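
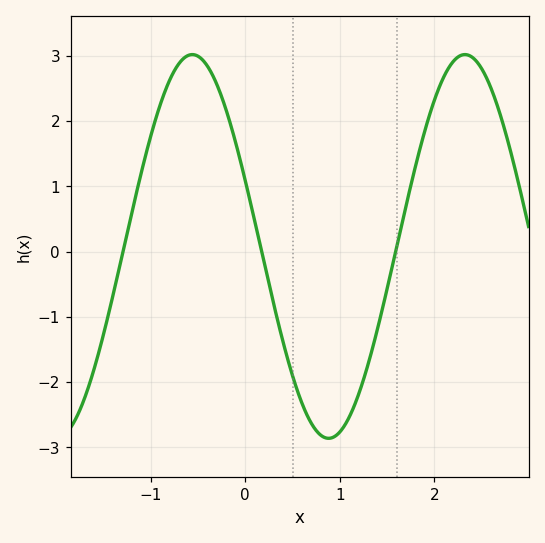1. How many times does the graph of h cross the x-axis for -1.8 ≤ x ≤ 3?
3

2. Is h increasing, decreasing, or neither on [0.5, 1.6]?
neither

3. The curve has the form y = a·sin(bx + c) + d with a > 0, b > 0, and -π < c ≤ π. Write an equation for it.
y = 2.94sin(2.18x + 2.79) + 0.08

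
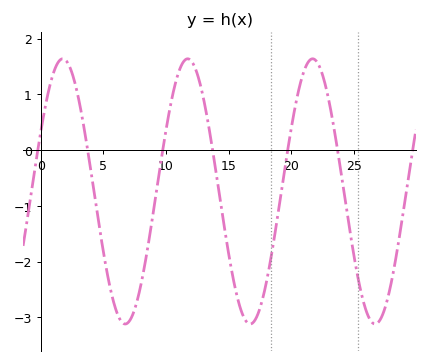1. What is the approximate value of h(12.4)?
1.44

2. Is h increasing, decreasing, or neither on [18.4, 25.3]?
neither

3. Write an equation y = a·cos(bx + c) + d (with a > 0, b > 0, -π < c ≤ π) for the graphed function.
y = 2.38cos(0.63x - 1.11) - 0.74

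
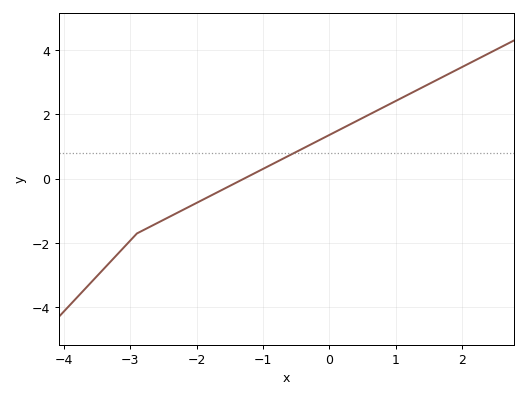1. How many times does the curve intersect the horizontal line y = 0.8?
1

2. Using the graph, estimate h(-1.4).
-0.2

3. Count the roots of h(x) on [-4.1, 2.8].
1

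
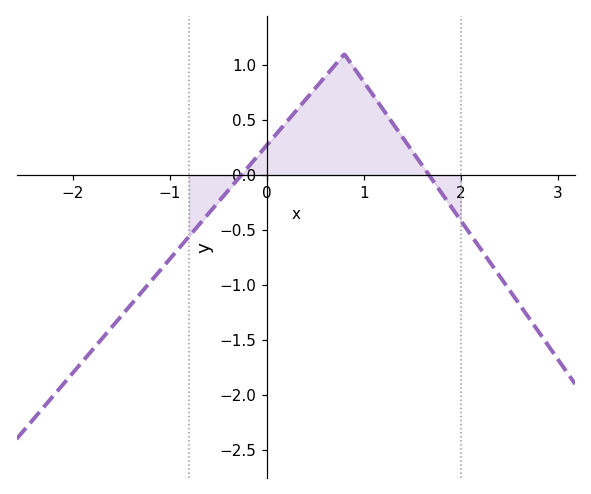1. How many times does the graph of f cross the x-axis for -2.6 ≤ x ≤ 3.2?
2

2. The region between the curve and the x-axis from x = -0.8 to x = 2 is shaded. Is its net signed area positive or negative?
positive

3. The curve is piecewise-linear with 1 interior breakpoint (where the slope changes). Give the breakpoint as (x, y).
(0.8, 1.1)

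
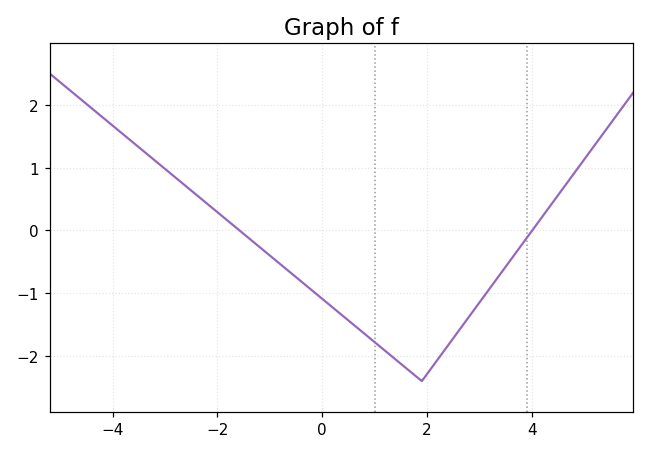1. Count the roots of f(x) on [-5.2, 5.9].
2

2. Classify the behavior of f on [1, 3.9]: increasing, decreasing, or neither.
neither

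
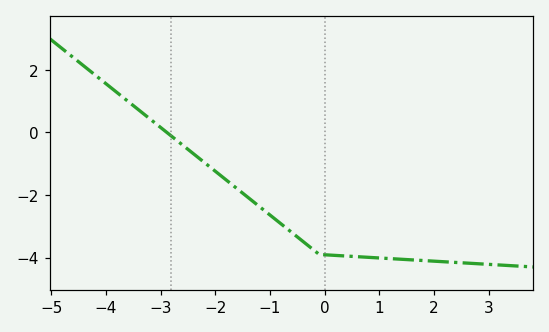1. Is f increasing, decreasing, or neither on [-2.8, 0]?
decreasing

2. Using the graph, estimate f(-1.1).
-2.5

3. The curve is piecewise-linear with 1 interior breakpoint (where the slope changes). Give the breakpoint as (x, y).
(-0.1, -3.9)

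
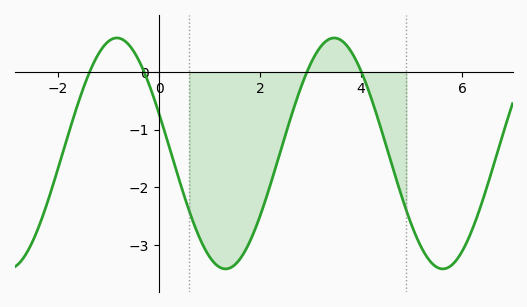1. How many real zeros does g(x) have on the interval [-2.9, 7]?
4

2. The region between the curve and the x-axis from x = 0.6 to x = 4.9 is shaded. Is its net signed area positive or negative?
negative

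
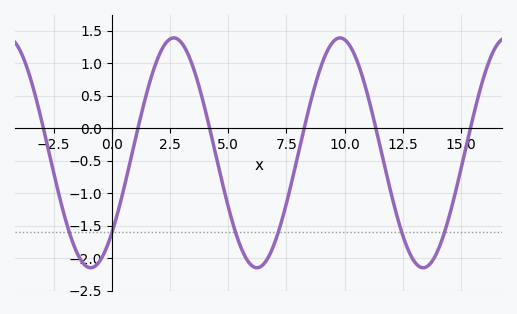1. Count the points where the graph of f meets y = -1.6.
6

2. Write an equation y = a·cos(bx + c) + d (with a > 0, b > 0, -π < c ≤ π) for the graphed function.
y = 1.77cos(0.88x - 2.3) - 0.38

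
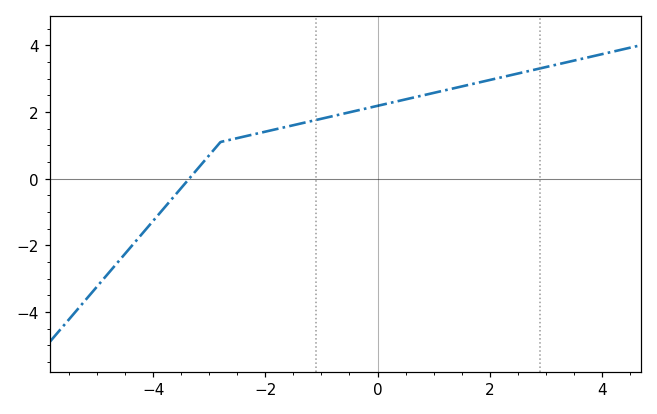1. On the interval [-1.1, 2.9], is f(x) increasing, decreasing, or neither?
increasing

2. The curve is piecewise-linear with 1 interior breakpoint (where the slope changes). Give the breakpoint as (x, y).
(-2.8, 1.1)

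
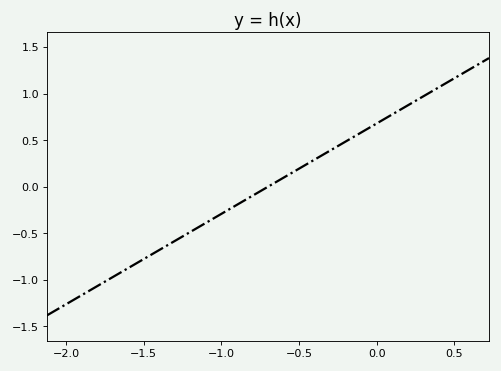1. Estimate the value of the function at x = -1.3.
-0.6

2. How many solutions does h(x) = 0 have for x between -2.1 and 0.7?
1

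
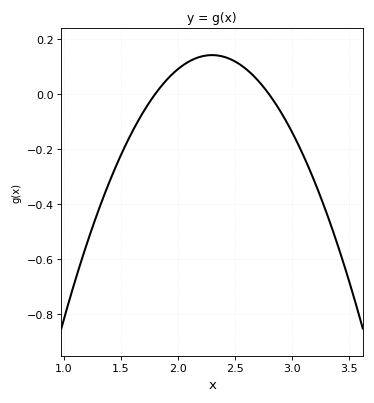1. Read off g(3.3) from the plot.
-0.428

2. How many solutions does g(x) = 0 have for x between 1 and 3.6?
2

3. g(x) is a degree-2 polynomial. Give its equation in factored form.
y = -0.57(x - 1.8)(x - 2.8)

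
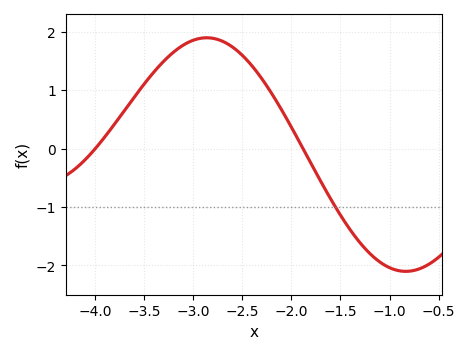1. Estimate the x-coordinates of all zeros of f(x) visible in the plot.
-3.99, -1.88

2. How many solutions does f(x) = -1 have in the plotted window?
1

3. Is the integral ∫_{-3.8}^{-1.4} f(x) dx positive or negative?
positive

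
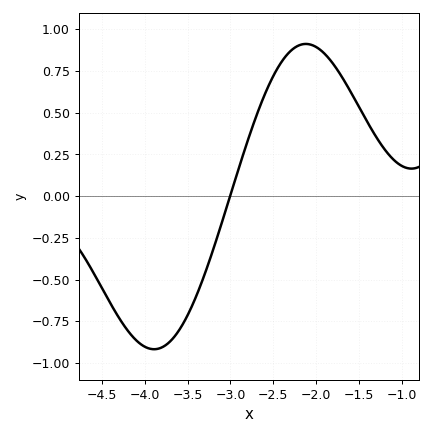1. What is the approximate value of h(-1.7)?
0.716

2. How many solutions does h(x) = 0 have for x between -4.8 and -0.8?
1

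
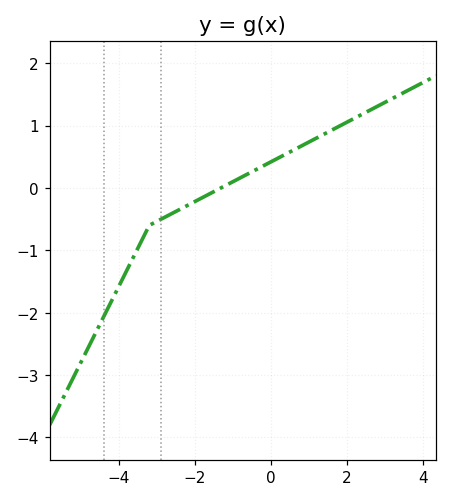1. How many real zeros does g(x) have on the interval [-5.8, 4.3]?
1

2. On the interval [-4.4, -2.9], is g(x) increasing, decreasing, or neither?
increasing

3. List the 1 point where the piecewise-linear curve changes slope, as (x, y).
(-3.2, -0.6)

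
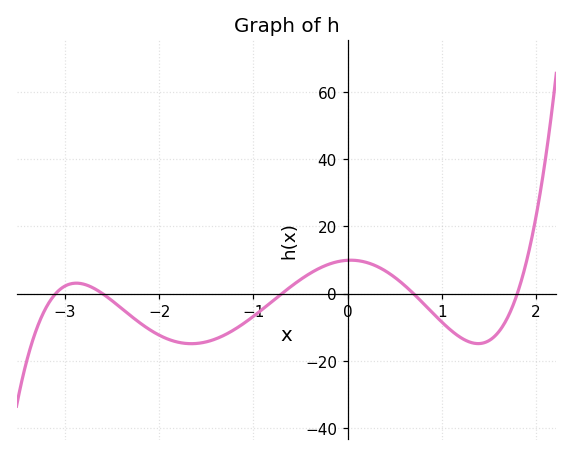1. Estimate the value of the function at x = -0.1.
10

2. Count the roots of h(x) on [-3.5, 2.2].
5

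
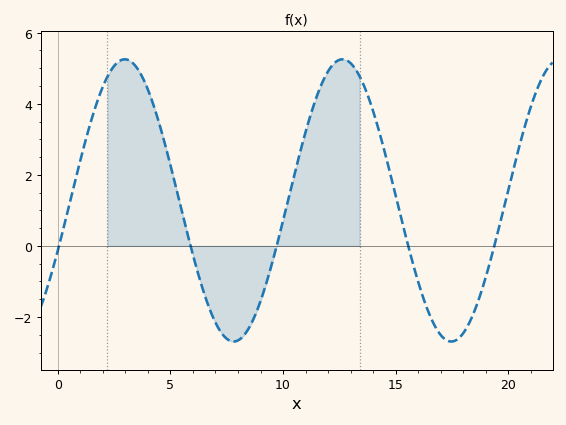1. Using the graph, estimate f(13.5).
4.64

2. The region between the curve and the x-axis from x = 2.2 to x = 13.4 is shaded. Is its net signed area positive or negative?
positive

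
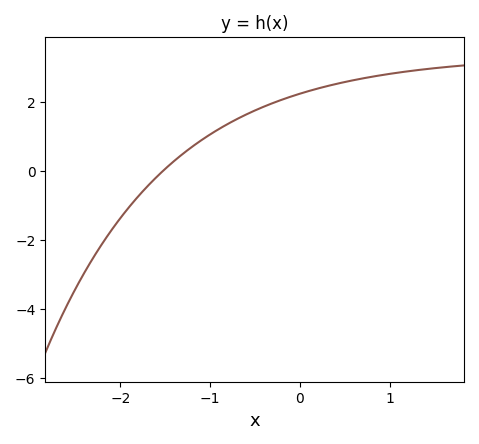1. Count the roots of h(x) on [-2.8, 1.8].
1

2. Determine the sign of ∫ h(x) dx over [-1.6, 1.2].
positive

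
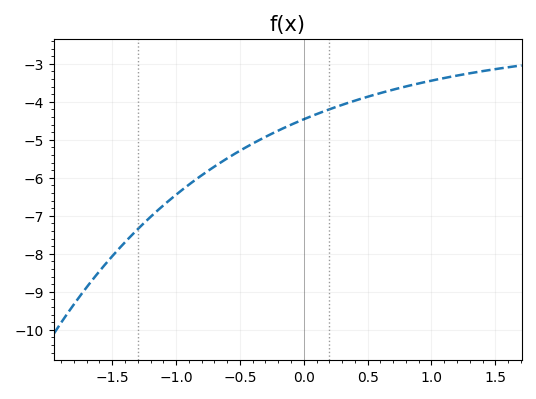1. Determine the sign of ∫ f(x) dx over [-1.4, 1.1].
negative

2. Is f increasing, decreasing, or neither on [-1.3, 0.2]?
increasing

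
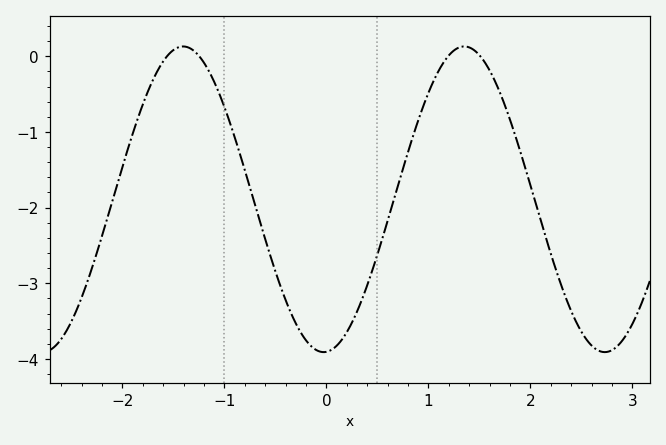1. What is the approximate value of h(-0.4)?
-3.22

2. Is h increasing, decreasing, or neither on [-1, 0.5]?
neither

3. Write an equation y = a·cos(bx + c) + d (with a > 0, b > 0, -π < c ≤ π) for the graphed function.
y = 2.02cos(2.28x - 3.08) - 1.89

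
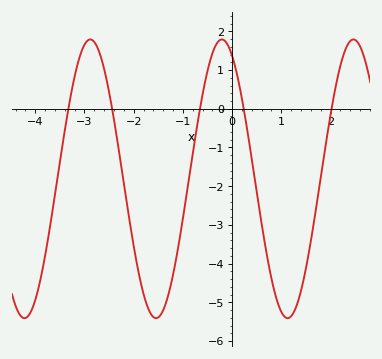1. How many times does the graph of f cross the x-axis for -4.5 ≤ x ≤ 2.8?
5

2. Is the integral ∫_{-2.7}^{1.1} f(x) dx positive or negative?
negative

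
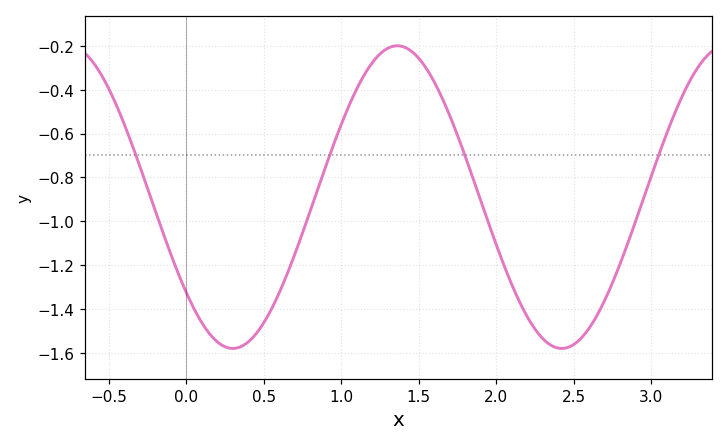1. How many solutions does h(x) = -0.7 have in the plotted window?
4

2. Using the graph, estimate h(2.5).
-1.56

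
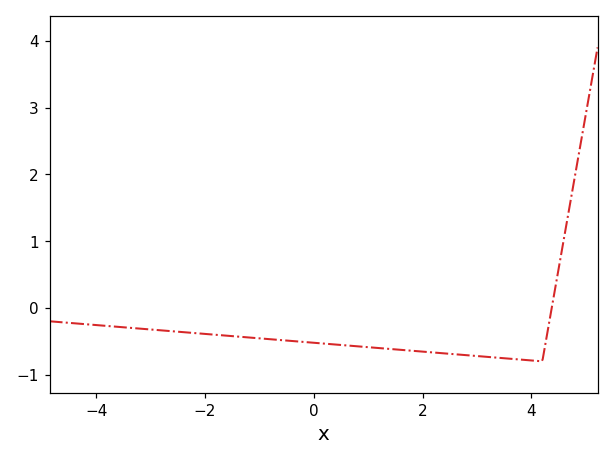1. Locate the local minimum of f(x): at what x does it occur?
4.2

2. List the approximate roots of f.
4.37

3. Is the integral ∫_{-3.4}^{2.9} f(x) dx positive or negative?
negative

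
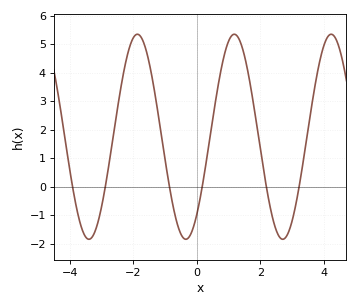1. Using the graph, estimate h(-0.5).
-1.7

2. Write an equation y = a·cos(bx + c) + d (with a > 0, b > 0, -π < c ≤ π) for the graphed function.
y = 3.6cos(2.1x - 2.4) + 1.75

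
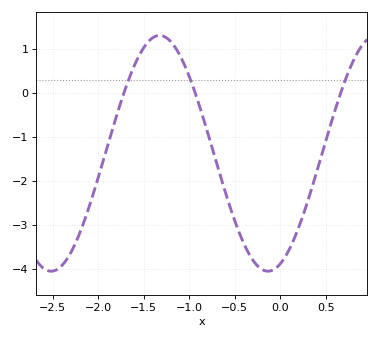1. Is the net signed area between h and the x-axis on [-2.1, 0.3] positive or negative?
negative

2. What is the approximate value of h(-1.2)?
1.2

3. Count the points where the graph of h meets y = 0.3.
3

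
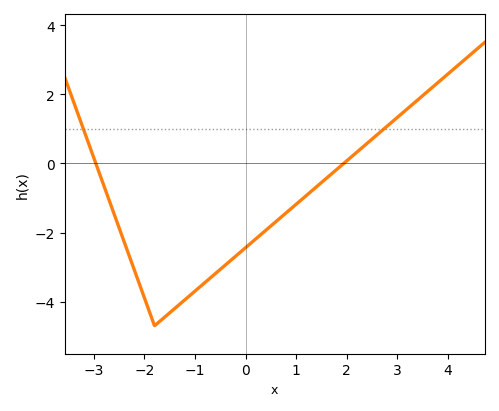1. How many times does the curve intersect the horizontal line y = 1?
2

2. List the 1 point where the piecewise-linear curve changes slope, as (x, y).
(-1.8, -4.7)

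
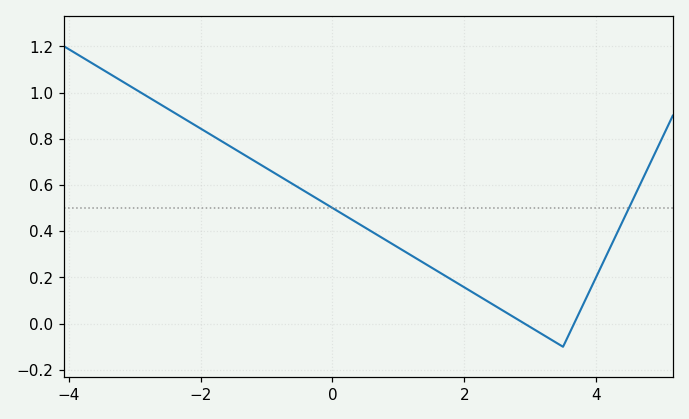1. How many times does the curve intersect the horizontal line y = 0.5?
2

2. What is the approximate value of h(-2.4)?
0.92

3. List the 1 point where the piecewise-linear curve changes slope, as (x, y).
(3.5, -0.1)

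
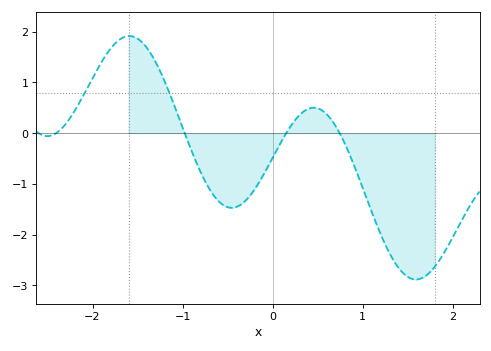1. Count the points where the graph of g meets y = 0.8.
2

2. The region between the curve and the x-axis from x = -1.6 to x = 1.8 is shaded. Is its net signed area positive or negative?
negative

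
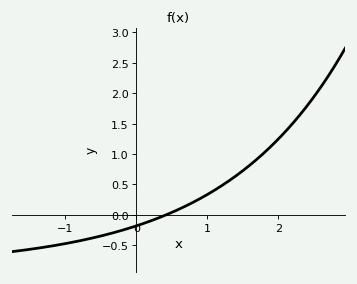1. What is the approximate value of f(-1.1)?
-0.492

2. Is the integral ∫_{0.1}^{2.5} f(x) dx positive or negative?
positive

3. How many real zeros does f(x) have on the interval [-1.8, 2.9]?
1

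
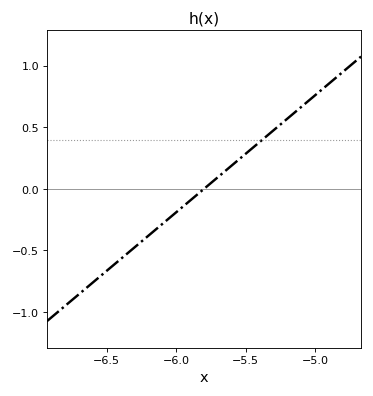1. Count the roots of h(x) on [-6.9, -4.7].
1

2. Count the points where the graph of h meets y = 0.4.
1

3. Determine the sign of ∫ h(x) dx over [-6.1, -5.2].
positive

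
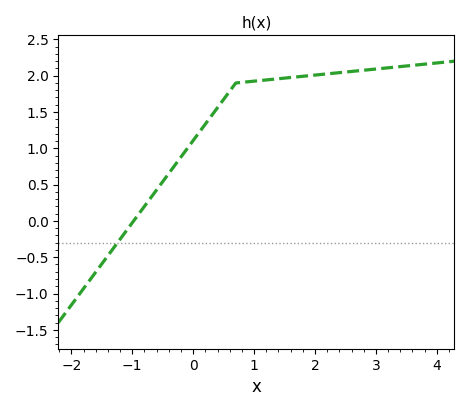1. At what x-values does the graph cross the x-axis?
-0.977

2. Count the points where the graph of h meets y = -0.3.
1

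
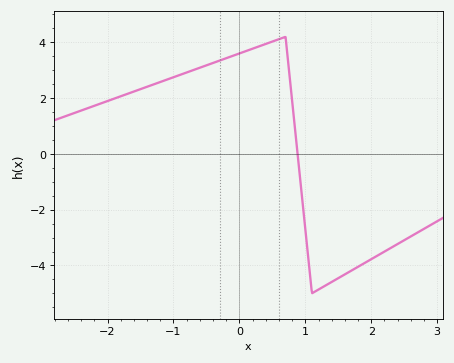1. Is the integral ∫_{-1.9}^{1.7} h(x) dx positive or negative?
positive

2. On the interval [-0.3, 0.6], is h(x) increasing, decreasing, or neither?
increasing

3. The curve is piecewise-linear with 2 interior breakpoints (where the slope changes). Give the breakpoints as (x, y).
(0.7, 4.2); (1.1, -5)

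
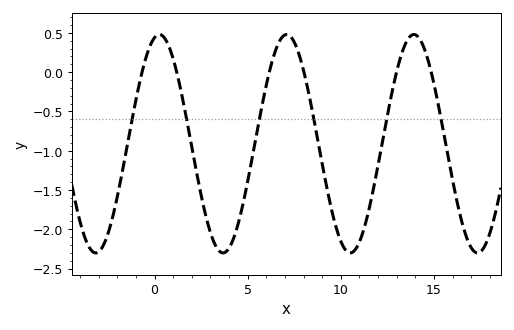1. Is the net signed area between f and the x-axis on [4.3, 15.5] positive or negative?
negative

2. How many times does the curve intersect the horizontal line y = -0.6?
6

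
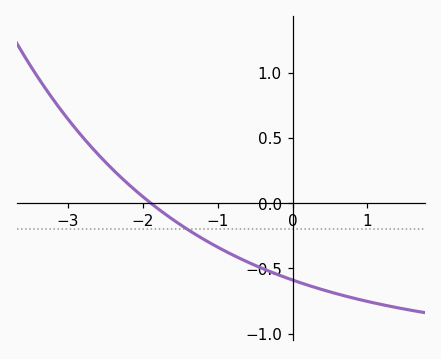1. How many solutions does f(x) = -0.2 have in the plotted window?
1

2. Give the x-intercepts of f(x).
-1.89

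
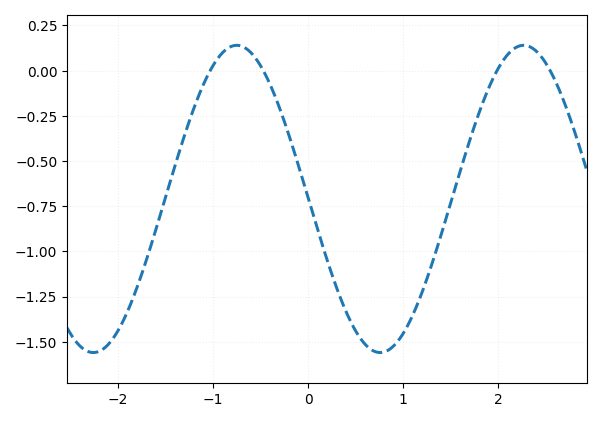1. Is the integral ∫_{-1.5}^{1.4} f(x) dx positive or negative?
negative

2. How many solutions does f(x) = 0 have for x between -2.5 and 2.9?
4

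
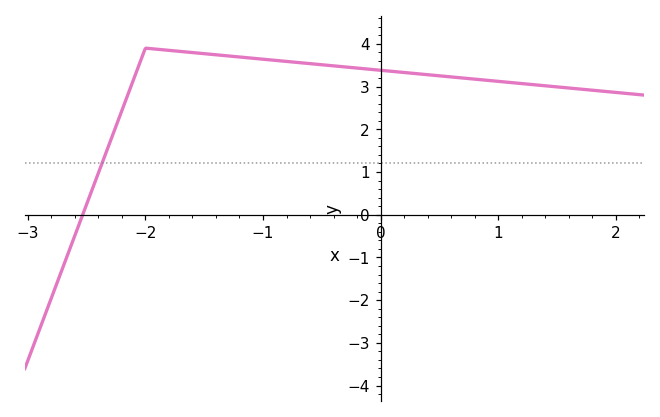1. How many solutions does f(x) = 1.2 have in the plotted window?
1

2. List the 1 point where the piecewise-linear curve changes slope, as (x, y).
(-2, 3.9)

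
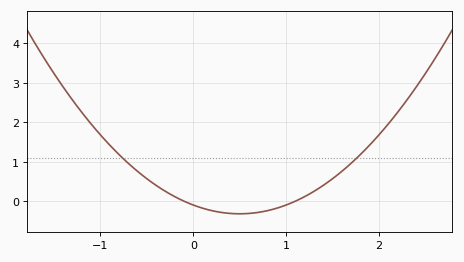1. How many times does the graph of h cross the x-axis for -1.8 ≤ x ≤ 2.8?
2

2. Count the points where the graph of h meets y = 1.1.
2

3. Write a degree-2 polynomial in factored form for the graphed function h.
y = 0.89(x + 0.1)(x - 1.1)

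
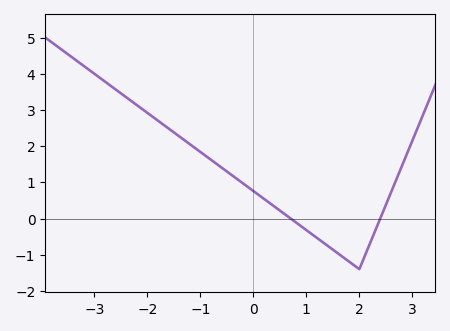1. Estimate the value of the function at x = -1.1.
1.9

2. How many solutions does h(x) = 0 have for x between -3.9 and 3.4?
2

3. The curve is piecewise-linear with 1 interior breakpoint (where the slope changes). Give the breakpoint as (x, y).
(2, -1.4)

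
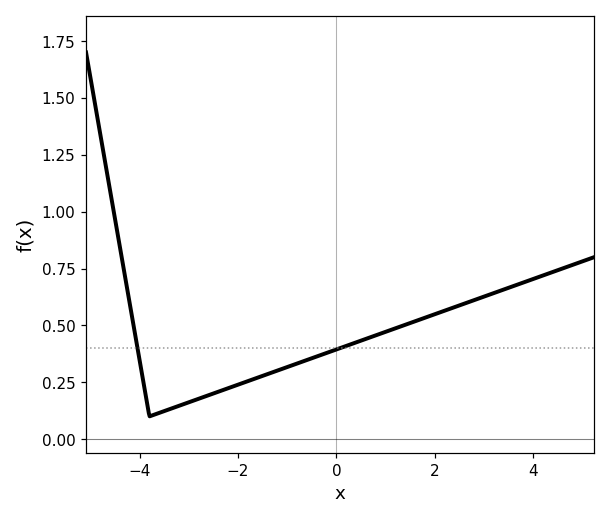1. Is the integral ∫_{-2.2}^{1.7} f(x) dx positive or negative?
positive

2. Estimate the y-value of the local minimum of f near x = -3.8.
0.1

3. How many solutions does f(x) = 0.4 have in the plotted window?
2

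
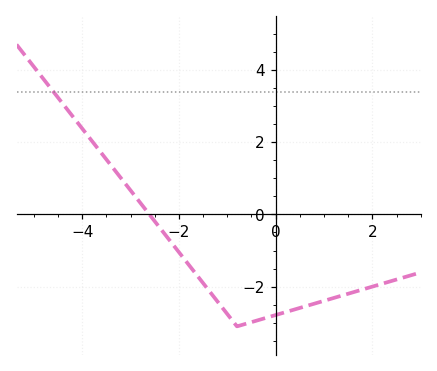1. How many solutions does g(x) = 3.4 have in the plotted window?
1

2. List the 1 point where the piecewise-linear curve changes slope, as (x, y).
(-0.8, -3.1)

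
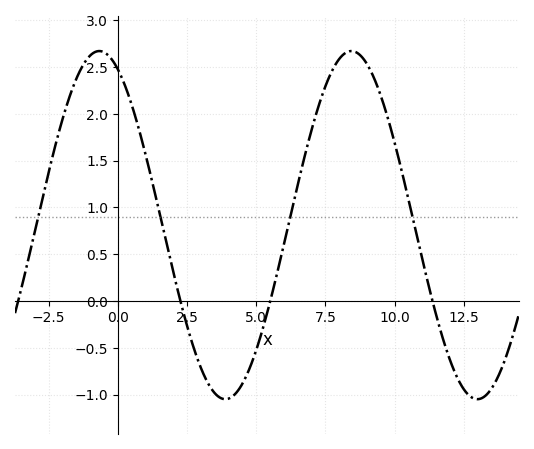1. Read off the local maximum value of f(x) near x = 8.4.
2.67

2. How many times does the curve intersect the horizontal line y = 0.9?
4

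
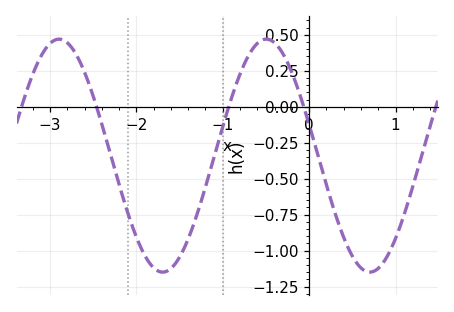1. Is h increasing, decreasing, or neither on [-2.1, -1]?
neither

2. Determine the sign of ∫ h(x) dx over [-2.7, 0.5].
negative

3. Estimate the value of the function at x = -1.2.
-0.557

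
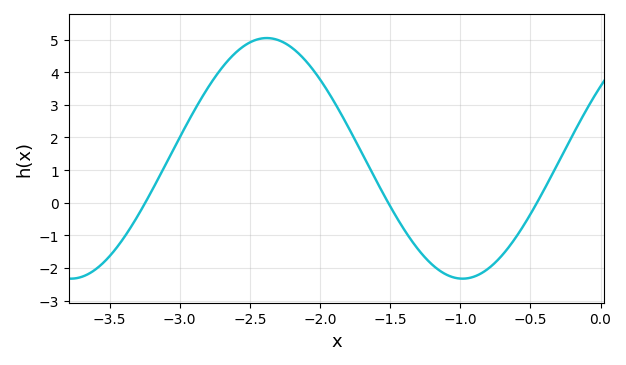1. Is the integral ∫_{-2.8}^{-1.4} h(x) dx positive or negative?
positive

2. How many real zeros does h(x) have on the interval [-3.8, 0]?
3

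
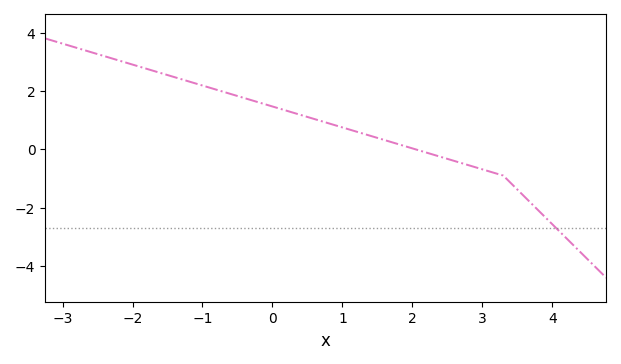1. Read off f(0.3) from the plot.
1.2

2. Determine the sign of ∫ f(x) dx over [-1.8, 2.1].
positive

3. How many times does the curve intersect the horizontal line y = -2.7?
1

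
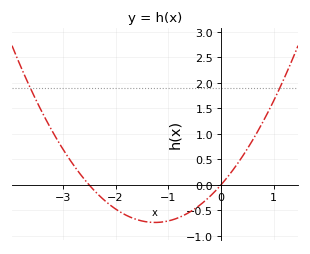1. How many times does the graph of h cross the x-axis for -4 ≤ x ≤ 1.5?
2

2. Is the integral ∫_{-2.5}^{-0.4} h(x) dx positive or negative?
negative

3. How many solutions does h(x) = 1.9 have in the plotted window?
2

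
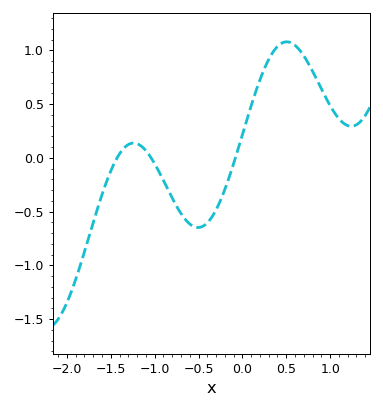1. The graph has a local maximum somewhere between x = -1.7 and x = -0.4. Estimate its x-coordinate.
-1.25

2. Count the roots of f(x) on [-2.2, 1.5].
3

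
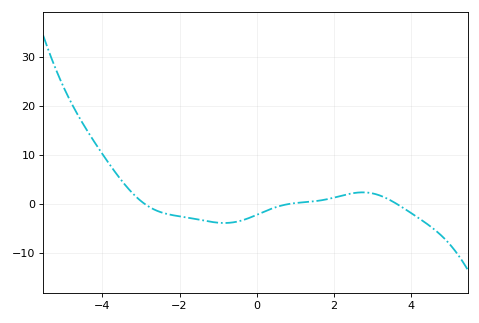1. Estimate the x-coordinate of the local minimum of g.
-0.8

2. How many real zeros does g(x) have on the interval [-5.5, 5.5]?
3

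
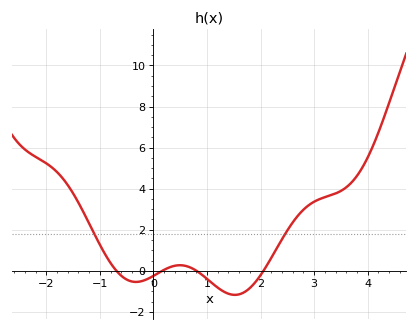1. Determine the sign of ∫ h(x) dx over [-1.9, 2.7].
positive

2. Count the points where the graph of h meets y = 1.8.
2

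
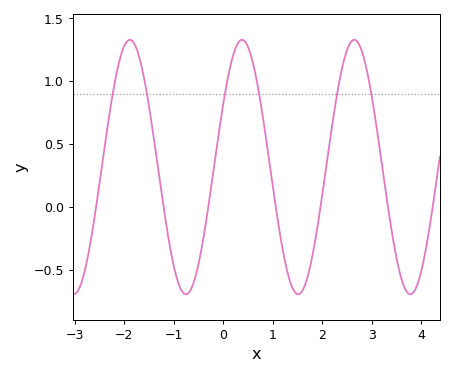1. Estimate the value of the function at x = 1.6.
-0.65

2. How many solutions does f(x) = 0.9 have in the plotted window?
6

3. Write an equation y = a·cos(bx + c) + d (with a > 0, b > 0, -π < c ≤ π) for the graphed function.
y = 1.01cos(2.8x - 1.1) + 0.32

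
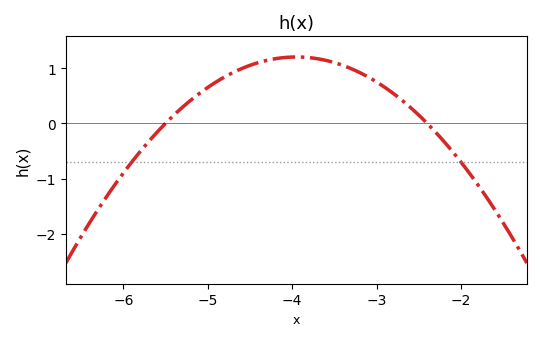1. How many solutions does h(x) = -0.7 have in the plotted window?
2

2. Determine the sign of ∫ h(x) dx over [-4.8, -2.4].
positive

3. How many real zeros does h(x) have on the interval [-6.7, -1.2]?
2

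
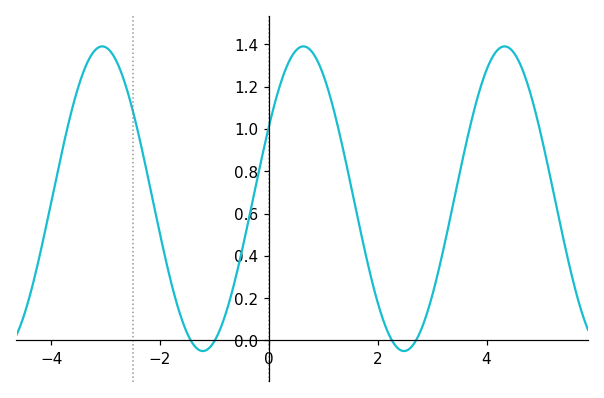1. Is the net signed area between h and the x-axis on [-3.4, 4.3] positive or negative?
positive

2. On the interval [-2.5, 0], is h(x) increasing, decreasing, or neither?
neither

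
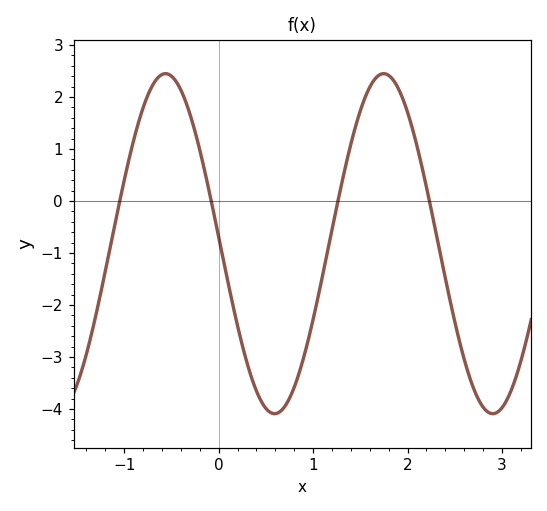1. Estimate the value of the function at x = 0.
-0.7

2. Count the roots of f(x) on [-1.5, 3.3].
4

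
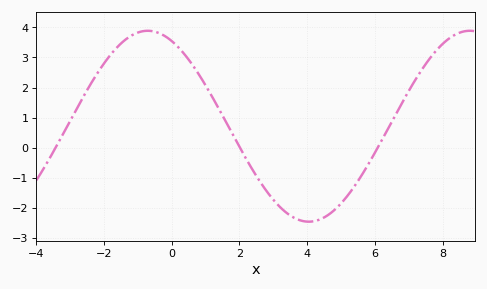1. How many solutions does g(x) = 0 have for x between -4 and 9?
3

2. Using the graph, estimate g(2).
0.018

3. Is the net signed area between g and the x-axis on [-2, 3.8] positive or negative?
positive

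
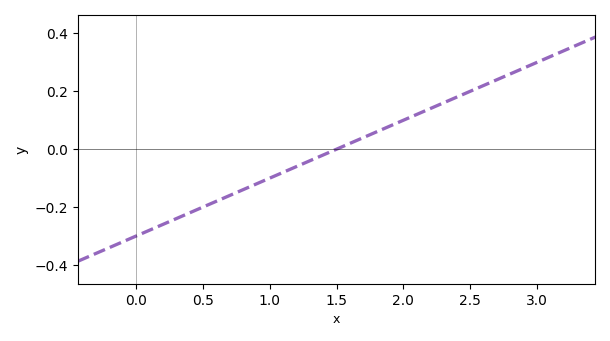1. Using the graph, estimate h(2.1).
0.12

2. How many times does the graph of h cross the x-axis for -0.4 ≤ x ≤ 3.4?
1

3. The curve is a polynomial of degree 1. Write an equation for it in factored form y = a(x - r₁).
y = 0.2(x - 1.5)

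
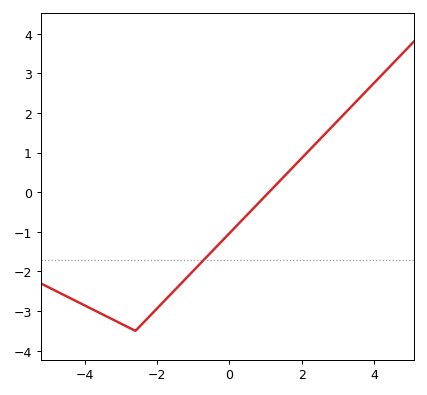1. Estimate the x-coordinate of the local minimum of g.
-2.6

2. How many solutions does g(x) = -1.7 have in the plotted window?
1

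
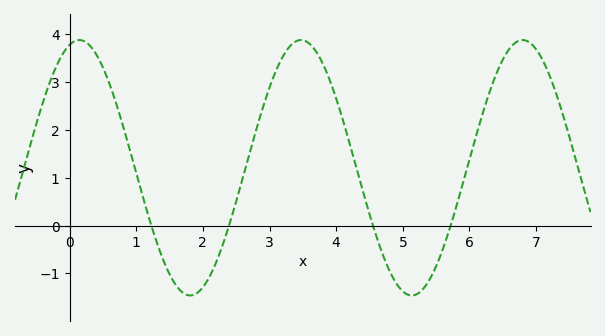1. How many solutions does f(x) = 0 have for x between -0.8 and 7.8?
4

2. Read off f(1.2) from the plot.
0.1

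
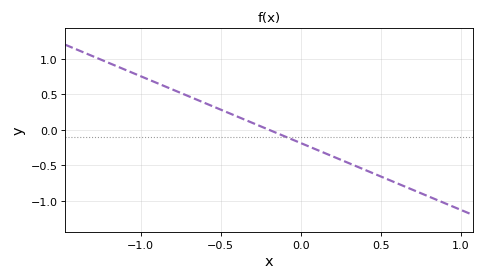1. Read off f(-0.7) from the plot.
0.47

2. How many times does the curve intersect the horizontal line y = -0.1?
1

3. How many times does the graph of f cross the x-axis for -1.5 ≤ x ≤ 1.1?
1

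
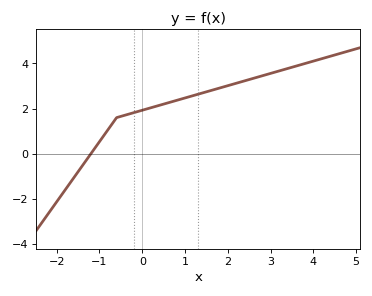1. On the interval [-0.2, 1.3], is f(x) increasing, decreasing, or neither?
increasing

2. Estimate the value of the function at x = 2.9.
3.6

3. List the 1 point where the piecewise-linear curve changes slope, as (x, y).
(-0.6, 1.6)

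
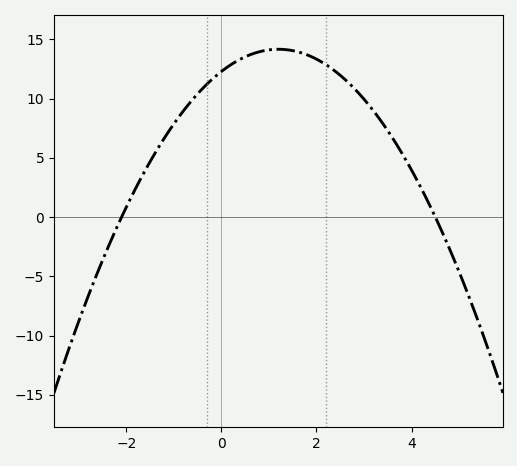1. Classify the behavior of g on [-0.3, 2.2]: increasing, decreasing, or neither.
neither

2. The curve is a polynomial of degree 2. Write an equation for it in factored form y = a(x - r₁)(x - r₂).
y = -1.3(x + 2.1)(x - 4.5)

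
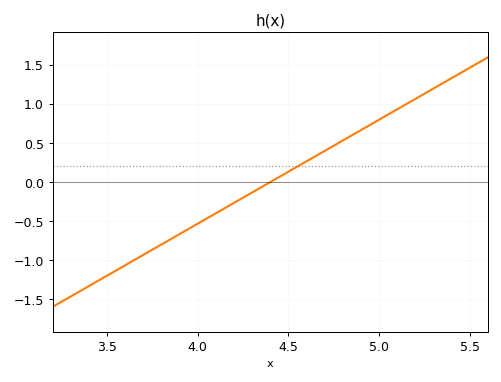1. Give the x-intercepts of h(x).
4.4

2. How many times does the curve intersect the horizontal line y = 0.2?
1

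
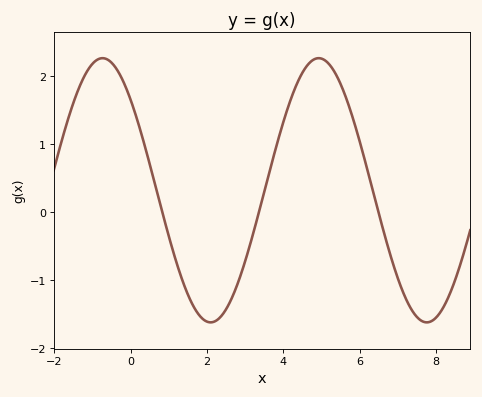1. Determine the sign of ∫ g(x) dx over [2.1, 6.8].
positive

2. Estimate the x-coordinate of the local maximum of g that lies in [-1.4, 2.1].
-0.74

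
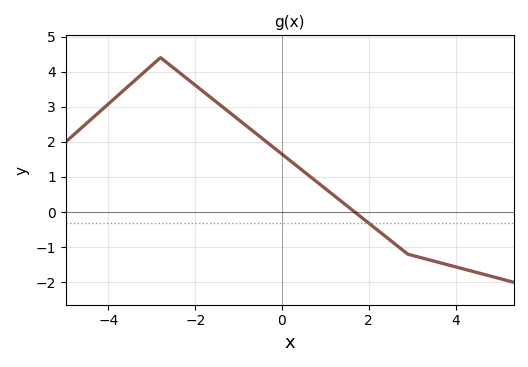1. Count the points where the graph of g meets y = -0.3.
1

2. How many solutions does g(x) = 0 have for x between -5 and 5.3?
1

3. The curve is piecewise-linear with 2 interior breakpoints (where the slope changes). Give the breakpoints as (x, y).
(-2.8, 4.4); (2.9, -1.2)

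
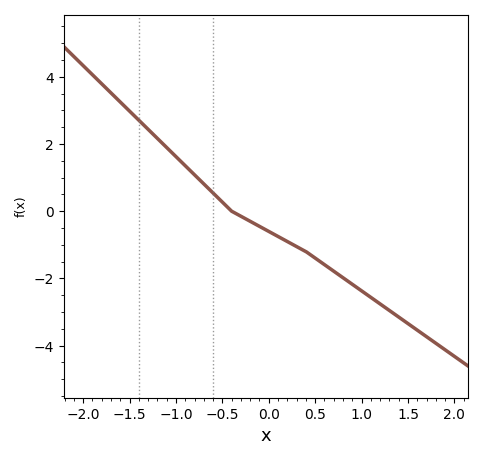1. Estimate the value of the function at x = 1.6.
-3.54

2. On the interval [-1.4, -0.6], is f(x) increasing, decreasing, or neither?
decreasing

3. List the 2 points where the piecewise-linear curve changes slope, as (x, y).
(-0.4, 0); (0.4, -1.2)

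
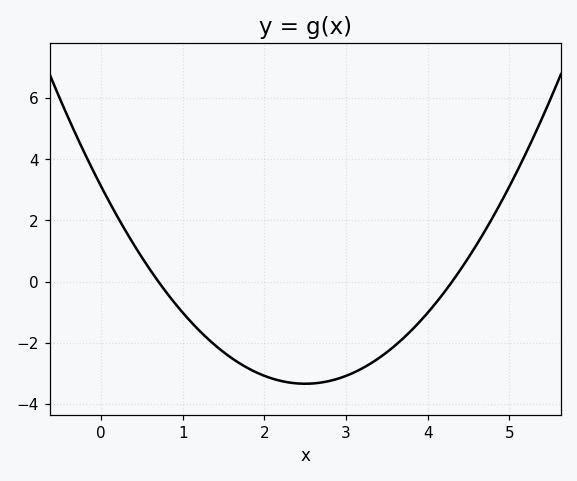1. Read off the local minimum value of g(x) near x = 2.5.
-3.4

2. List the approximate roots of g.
0.7, 4.3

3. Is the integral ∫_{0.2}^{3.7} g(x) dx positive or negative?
negative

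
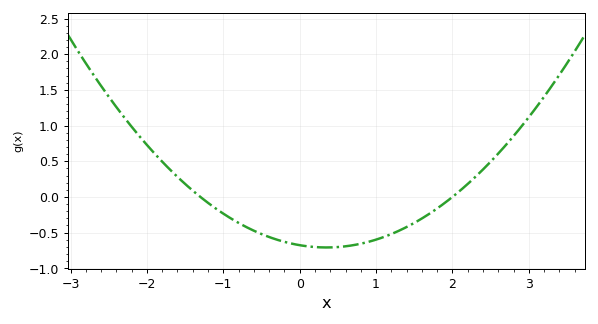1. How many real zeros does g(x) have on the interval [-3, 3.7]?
2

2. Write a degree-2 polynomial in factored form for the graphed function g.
y = 0.26(x + 1.3)(x - 2)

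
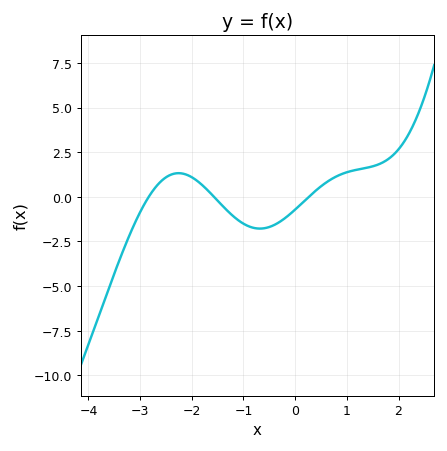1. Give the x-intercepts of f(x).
-2.83, -1.57, 0.264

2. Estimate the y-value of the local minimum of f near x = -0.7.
-1.78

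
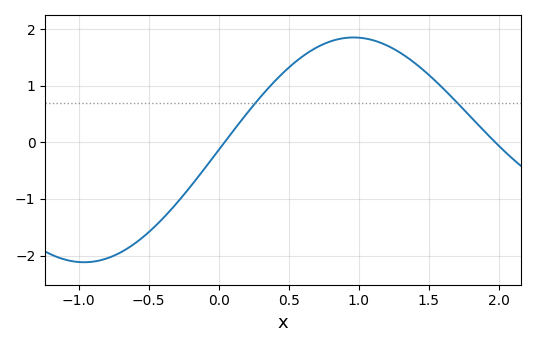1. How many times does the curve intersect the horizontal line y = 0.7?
2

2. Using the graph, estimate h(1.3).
1.6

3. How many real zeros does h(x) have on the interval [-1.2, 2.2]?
2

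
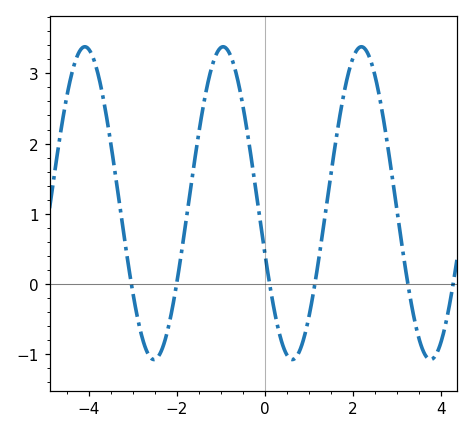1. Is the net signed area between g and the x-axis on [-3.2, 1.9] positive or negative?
positive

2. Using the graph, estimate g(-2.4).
-1.02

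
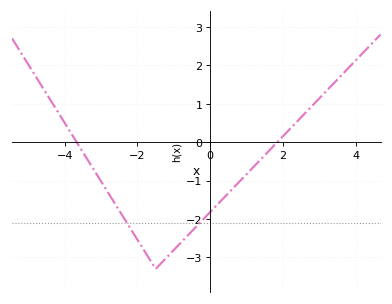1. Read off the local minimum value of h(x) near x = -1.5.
-3.3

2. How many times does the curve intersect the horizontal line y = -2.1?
2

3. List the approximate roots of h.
-3.67, 1.84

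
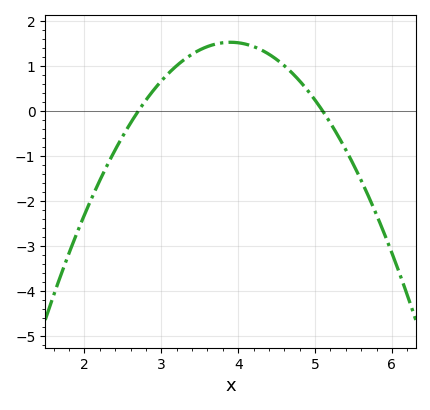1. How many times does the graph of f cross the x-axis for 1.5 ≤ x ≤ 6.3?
2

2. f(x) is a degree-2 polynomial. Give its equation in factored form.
y = -1.06(x - 2.7)(x - 5.1)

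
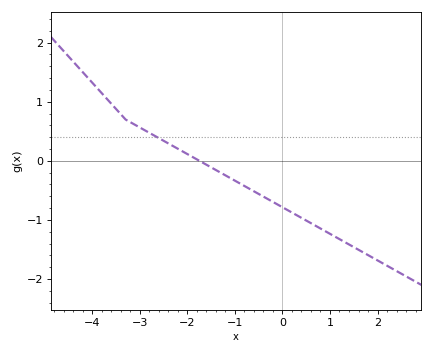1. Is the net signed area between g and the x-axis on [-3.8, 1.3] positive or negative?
negative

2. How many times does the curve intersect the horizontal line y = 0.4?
1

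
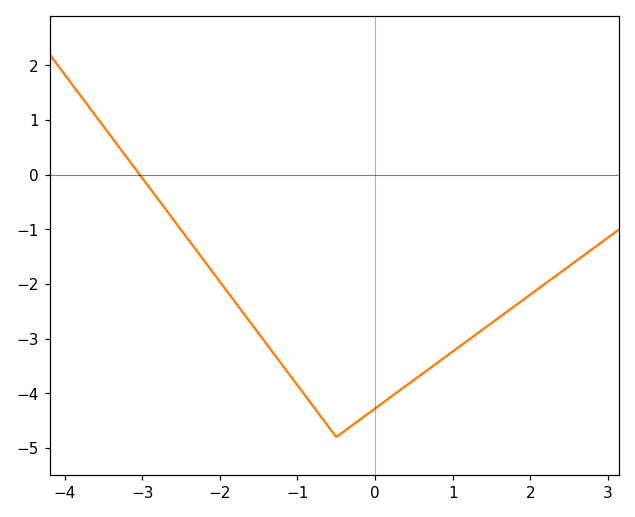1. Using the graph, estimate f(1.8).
-2.4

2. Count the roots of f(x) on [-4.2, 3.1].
1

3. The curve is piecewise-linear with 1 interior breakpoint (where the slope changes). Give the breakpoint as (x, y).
(-0.5, -4.8)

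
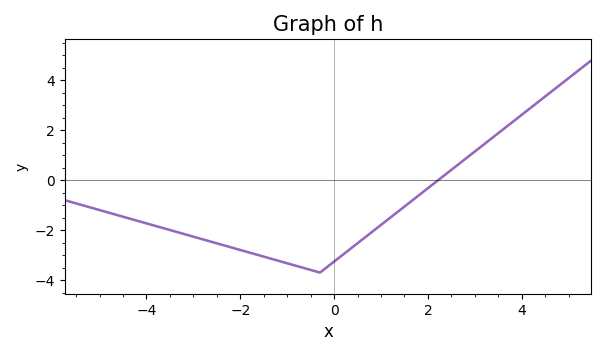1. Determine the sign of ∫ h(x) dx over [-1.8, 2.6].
negative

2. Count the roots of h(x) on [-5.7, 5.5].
1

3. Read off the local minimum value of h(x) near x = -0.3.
-3.7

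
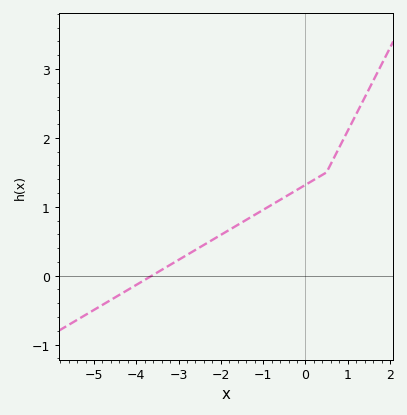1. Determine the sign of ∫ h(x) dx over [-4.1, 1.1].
positive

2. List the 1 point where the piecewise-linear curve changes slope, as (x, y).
(0.5, 1.5)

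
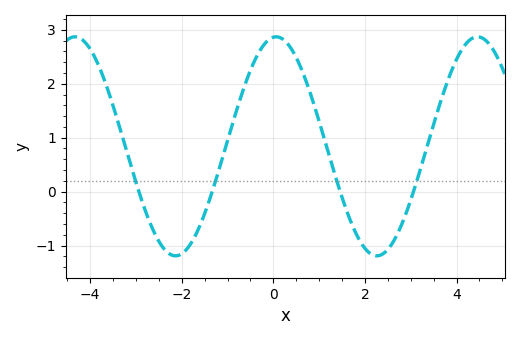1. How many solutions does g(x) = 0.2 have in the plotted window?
4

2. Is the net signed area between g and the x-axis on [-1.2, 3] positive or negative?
positive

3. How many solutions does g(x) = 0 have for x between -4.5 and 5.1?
4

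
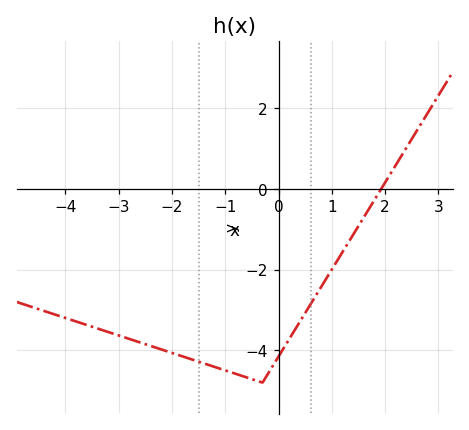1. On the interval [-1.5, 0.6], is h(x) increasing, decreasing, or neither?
neither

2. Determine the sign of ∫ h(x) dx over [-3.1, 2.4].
negative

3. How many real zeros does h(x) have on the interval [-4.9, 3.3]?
1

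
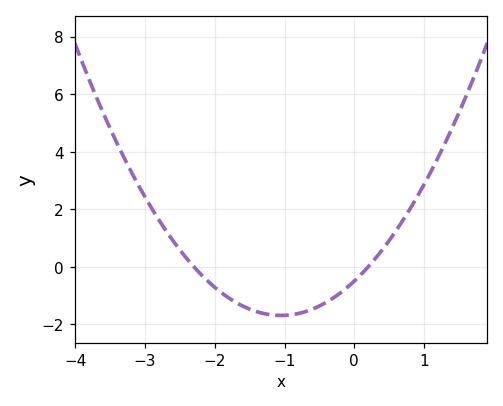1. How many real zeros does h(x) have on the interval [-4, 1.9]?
2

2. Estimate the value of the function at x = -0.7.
-1.56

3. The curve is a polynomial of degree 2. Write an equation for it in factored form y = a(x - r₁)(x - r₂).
y = 1.08(x + 2.3)(x - 0.2)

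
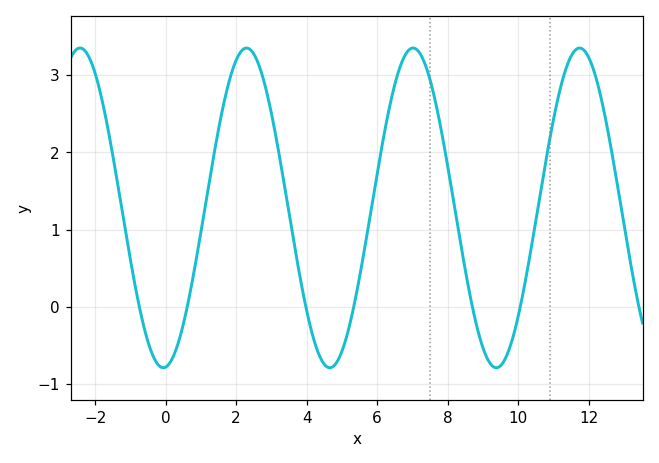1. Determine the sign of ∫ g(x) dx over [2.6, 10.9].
positive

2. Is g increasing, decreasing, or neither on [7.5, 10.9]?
neither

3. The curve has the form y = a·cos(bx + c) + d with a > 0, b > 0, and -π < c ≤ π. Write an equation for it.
y = 2.07cos(1.33x - 3.05) + 1.28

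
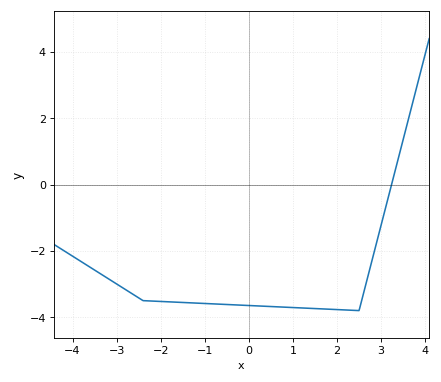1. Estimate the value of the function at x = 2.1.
-3.8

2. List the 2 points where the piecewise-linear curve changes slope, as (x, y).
(-2.4, -3.5); (2.5, -3.8)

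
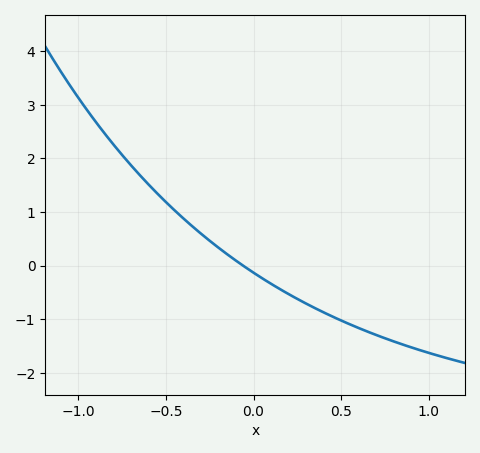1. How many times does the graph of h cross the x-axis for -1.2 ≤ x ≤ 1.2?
1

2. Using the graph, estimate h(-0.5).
1.2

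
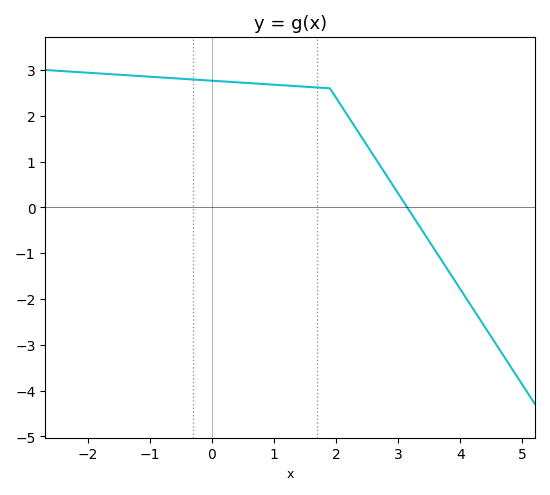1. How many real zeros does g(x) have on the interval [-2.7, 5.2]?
1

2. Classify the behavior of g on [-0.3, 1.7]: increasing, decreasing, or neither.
decreasing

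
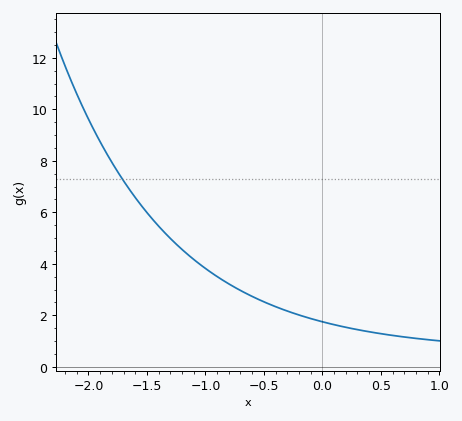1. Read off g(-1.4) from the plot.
5.46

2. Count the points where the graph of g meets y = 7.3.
1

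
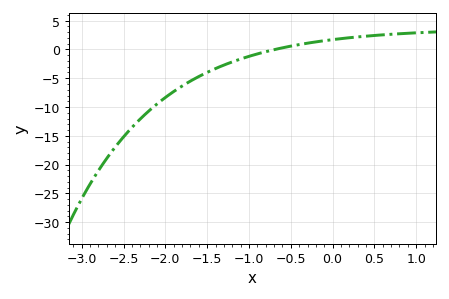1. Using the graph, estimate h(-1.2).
-2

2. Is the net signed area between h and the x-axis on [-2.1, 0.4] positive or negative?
negative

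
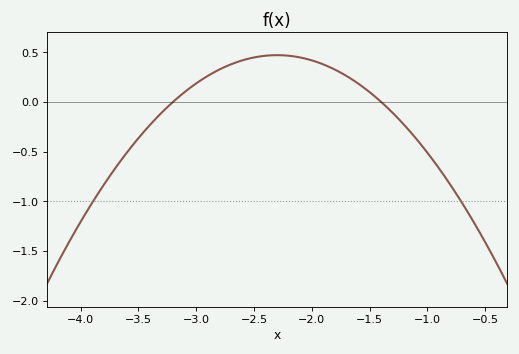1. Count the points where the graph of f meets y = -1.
2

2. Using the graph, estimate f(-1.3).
-0.11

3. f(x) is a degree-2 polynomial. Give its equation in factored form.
y = -0.58(x + 3.2)(x + 1.4)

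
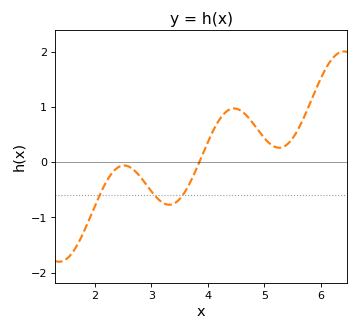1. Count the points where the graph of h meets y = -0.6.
3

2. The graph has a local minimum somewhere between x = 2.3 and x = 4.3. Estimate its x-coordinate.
3.3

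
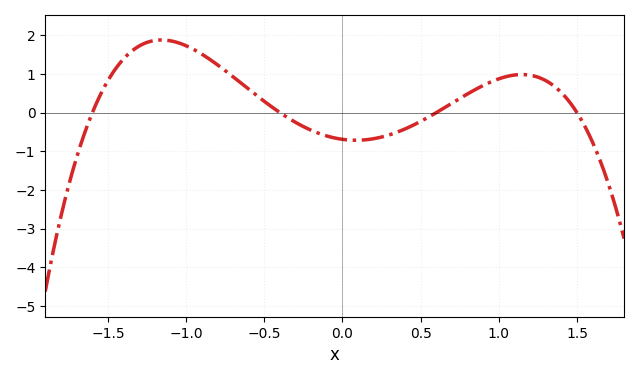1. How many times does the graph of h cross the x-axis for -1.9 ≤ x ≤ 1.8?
4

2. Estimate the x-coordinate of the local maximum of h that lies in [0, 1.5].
1.15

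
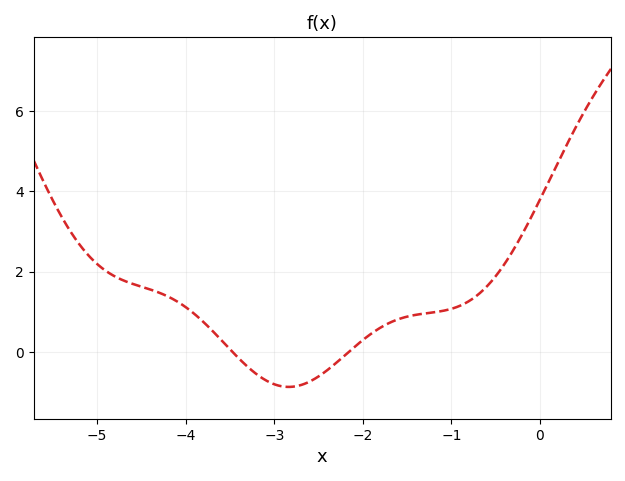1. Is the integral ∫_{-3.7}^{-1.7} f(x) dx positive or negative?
negative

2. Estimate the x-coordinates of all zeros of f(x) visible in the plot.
-3.47, -2.16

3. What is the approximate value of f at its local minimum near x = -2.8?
-0.871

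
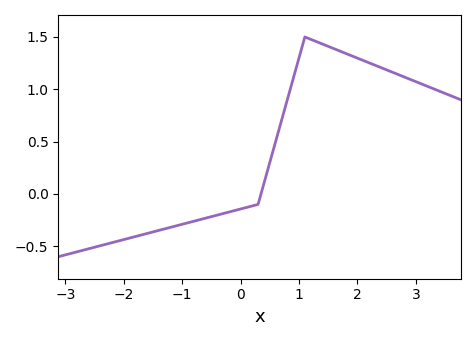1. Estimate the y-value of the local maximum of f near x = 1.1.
1.5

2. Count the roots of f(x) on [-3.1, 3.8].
1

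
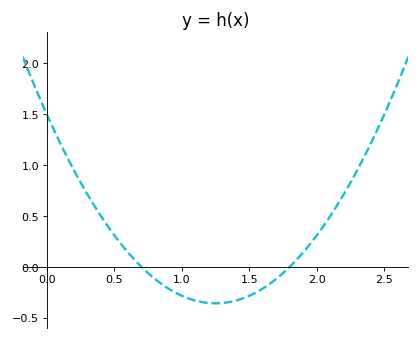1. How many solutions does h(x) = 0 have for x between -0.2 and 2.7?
2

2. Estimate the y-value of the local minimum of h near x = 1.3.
-0.35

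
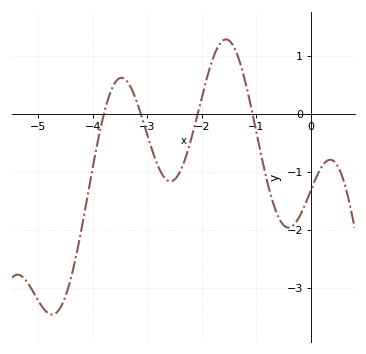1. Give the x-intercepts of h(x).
-3.79, -3.12, -2.07, -1.07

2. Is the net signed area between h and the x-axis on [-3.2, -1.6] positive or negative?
negative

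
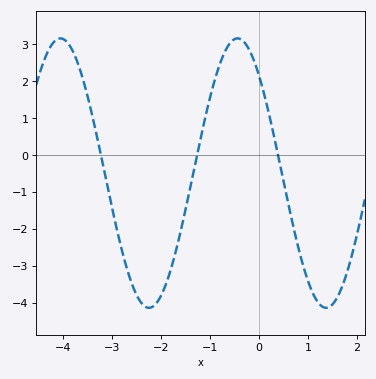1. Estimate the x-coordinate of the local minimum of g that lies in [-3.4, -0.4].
-2.2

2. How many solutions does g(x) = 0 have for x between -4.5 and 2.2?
3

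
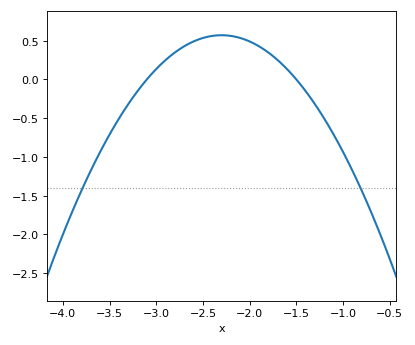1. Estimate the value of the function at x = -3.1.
0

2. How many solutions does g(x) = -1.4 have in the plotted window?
2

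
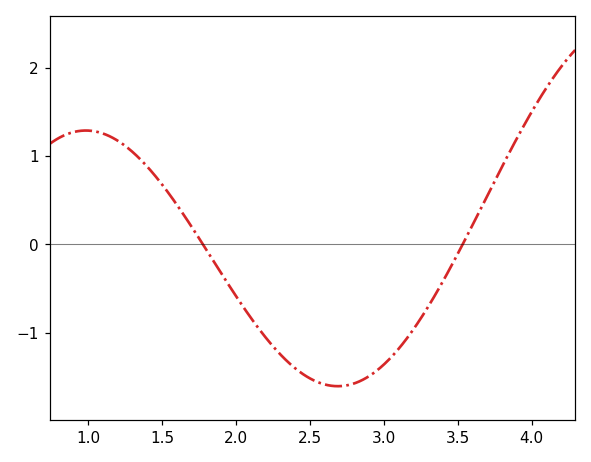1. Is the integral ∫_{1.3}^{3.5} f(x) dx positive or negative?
negative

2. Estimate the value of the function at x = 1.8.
-0.1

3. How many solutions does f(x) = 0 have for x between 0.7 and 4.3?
2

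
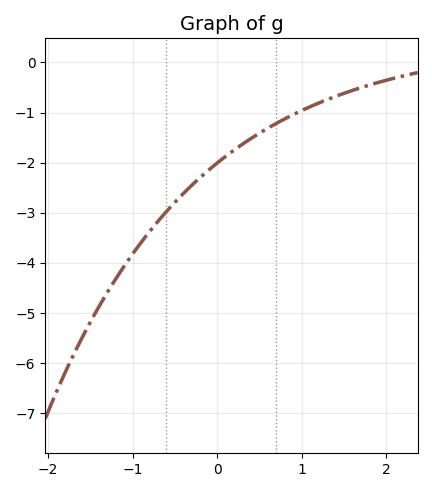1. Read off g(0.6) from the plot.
-1.3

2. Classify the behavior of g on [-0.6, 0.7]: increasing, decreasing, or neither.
increasing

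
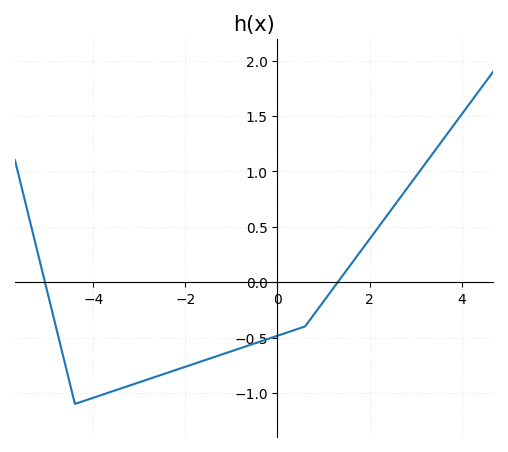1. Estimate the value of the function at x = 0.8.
-0.3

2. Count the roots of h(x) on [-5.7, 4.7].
2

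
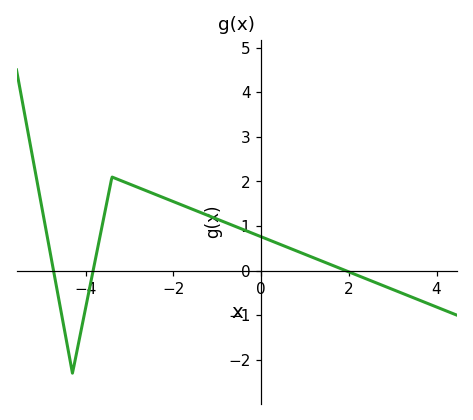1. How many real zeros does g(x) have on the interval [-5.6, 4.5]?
3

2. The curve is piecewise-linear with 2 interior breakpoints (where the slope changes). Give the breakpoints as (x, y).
(-4.3, -2.3); (-3.4, 2.1)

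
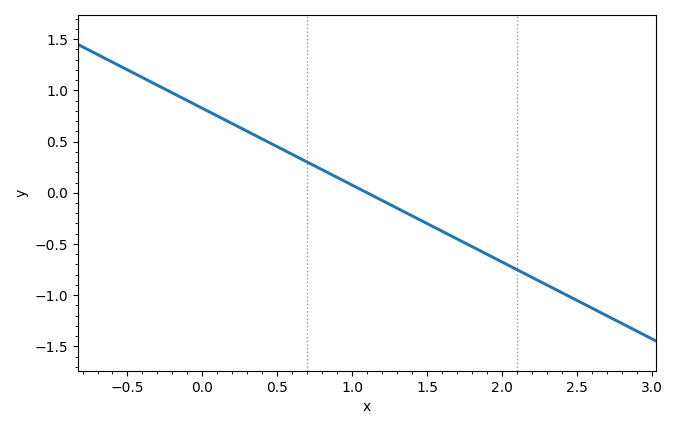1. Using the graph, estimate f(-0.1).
0.9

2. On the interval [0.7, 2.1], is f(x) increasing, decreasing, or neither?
decreasing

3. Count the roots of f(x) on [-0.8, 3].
1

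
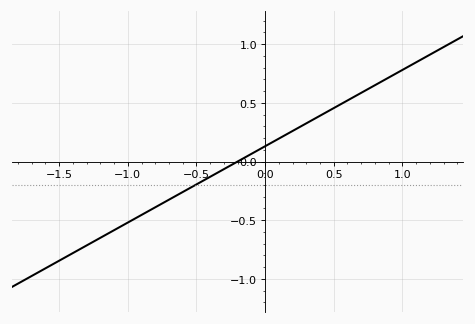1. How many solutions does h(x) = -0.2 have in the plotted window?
1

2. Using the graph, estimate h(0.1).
0.2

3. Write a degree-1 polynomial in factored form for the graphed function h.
y = 0.65(x + 0.2)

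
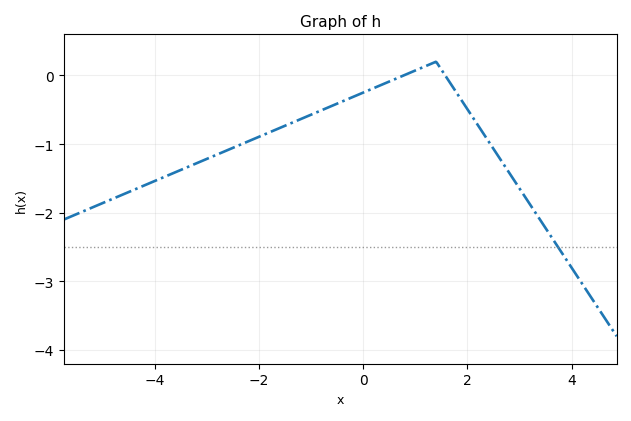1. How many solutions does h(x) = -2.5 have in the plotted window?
1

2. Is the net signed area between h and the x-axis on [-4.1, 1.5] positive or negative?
negative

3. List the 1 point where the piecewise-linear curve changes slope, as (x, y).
(1.4, 0.2)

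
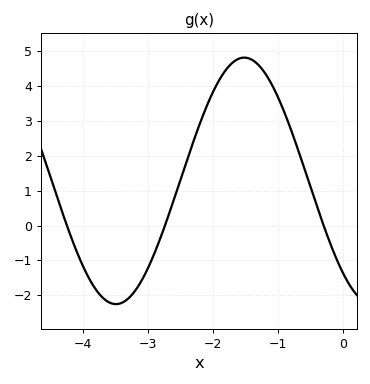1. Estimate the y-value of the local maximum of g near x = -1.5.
4.8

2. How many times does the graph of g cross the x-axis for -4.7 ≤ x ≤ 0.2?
3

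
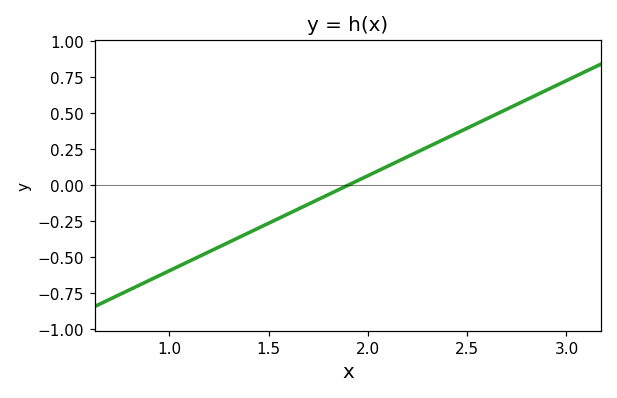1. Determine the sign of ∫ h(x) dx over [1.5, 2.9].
positive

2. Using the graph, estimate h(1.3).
-0.396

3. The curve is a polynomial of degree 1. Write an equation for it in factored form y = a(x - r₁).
y = 0.66(x - 1.9)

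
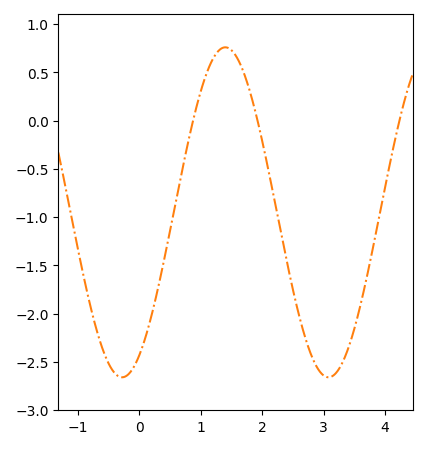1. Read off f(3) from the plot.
-2.65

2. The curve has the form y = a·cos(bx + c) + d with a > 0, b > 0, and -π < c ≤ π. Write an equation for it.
y = 1.71cos(1.9x - 2.6) - 0.95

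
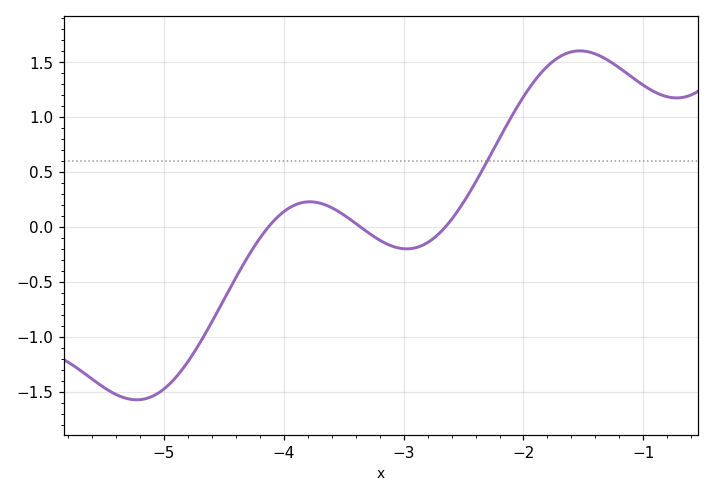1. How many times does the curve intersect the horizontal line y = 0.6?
1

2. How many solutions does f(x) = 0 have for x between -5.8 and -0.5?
3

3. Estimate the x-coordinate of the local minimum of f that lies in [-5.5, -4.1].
-5.23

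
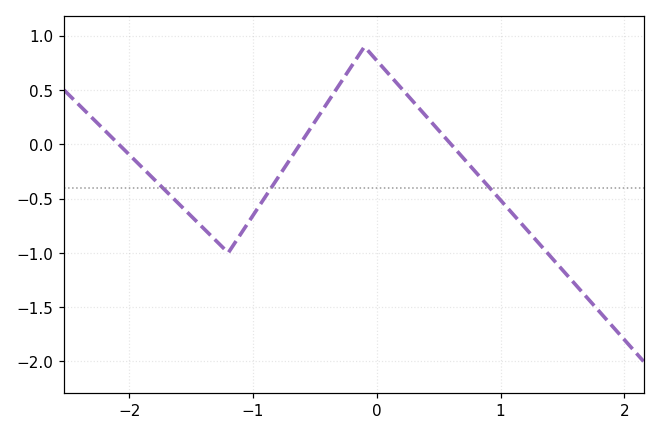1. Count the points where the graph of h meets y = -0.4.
3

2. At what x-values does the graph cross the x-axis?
-2.1, -0.6, 0.6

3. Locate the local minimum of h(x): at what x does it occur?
-1.2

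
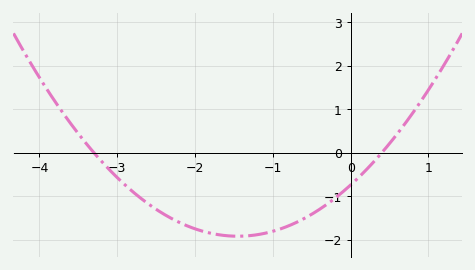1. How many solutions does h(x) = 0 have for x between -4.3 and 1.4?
2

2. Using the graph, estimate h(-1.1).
-1.85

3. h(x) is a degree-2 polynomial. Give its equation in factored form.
y = 0.56(x + 3.3)(x - 0.4)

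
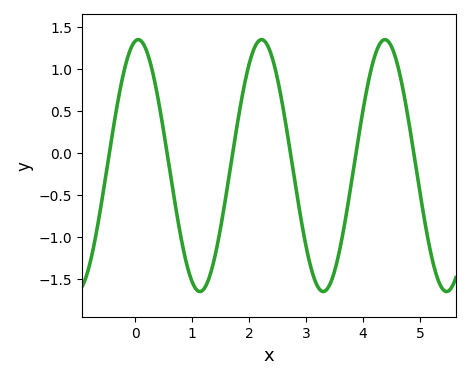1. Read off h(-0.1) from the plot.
1.2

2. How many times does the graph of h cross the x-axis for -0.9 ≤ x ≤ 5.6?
6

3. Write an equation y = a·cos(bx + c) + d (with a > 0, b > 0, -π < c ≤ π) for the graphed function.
y = 1.5cos(2.9x - 0.14) - 0.15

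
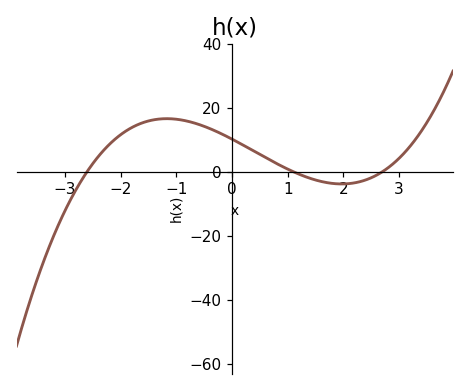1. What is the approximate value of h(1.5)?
-2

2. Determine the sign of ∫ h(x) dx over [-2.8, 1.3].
positive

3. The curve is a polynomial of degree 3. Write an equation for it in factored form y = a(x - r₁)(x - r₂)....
y = 1.32(x + 2.6)(x - 1.1)(x - 2.7)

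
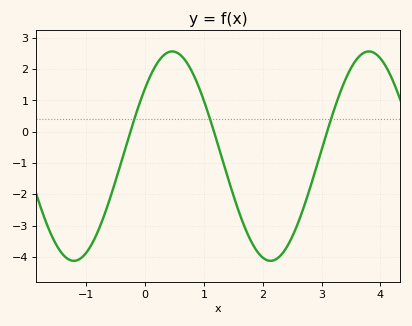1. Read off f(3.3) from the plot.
1.2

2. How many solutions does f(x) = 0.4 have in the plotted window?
3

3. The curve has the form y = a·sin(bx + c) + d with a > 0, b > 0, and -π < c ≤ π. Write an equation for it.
y = 3.35sin(1.9x + 0.7) - 0.78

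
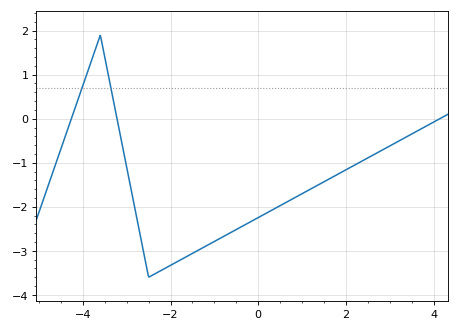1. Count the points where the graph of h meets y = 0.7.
2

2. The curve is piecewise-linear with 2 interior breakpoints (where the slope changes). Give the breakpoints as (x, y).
(-3.6, 1.9); (-2.5, -3.6)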